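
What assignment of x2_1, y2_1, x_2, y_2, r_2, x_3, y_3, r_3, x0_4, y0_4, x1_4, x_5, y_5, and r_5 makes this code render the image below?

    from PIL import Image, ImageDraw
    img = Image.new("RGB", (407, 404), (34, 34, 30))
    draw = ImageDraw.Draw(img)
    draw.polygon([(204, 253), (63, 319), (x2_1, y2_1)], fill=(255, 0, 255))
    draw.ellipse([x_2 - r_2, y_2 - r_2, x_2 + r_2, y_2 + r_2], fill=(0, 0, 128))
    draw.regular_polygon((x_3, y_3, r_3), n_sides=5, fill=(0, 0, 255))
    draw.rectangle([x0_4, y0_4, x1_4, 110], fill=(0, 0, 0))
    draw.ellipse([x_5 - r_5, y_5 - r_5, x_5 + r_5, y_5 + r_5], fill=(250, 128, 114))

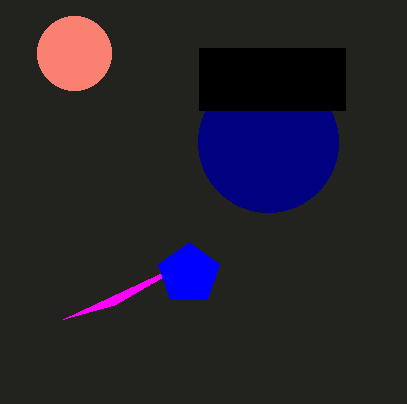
x2_1 = 114; y2_1 = 305; x_2 = 268; y_2 = 142; r_2 = 70; x_3 = 189; y_3 = 274; r_3 = 32; x0_4 = 199; y0_4 = 48; x1_4 = 345; x_5 = 74; y_5 = 53; r_5 = 37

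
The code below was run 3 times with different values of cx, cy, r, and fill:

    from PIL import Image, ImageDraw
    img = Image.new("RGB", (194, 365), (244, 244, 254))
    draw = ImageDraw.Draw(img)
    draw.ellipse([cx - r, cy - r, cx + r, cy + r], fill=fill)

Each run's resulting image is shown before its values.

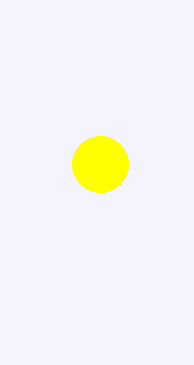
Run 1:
cx = 100, cy = 164, r = 28, fill = 'yellow'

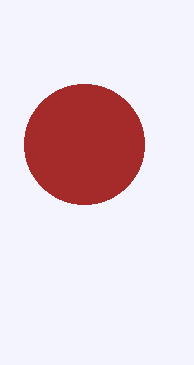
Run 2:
cx = 84; cy = 144; r = 60; fill = 'brown'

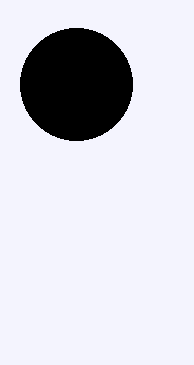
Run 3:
cx = 76, cy = 84, r = 56, fill = 'black'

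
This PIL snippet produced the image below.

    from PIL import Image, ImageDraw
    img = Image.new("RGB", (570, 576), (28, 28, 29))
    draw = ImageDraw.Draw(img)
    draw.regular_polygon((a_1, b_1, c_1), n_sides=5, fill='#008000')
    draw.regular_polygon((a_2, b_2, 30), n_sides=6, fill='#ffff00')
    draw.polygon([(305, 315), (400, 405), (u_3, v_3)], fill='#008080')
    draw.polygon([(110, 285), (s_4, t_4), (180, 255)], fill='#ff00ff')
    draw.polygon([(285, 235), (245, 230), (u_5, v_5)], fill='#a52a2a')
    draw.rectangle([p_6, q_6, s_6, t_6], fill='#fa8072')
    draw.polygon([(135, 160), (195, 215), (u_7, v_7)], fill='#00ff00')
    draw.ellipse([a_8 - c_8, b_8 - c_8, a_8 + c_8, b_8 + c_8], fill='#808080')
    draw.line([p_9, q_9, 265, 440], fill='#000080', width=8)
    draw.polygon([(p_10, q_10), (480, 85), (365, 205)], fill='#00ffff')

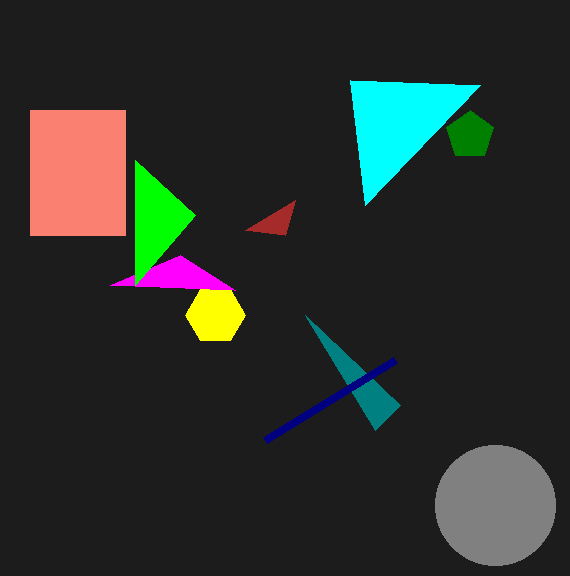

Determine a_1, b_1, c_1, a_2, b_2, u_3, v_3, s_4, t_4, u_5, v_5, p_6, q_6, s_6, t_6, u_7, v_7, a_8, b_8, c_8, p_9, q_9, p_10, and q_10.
a_1 = 470; b_1 = 135; c_1 = 25; a_2 = 215; b_2 = 315; u_3 = 375; v_3 = 430; s_4 = 235; t_4 = 290; u_5 = 295; v_5 = 200; p_6 = 30; q_6 = 110; s_6 = 125; t_6 = 235; u_7 = 135; v_7 = 285; a_8 = 495; b_8 = 505; c_8 = 60; p_9 = 395; q_9 = 360; p_10 = 350; q_10 = 80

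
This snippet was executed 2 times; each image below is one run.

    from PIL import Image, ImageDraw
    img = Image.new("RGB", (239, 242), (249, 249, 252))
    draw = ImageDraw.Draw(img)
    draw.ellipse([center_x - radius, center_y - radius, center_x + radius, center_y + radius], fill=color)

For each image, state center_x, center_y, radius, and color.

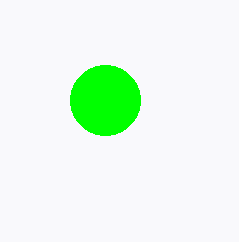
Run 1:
center_x = 105, center_y = 100, radius = 35, color = 'lime'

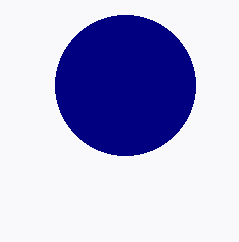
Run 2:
center_x = 125
center_y = 85
radius = 70
color = 'navy'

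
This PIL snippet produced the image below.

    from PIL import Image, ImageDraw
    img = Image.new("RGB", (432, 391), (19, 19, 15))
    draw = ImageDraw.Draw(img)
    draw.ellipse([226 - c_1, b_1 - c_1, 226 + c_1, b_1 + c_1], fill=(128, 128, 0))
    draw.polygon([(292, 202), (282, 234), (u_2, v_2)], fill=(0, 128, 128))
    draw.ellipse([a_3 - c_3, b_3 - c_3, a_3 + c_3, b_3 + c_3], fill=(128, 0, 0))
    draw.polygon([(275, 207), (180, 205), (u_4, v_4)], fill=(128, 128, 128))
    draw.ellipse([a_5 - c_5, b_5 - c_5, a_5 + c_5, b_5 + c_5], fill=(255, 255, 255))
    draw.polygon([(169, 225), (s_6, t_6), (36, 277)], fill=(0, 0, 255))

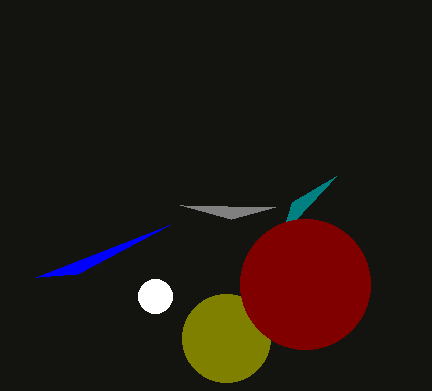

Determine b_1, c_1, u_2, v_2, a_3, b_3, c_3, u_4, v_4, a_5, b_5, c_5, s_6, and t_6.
b_1 = 338; c_1 = 44; u_2 = 336; v_2 = 176; a_3 = 305; b_3 = 284; c_3 = 65; u_4 = 231; v_4 = 219; a_5 = 155; b_5 = 296; c_5 = 17; s_6 = 77; t_6 = 274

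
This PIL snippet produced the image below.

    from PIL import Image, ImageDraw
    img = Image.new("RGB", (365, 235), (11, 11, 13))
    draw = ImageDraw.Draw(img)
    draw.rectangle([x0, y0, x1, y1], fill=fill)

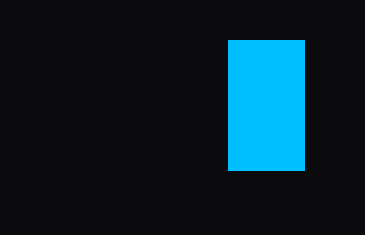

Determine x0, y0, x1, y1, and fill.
x0 = 228
y0 = 40
x1 = 304
y1 = 170
fill = 'deepskyblue'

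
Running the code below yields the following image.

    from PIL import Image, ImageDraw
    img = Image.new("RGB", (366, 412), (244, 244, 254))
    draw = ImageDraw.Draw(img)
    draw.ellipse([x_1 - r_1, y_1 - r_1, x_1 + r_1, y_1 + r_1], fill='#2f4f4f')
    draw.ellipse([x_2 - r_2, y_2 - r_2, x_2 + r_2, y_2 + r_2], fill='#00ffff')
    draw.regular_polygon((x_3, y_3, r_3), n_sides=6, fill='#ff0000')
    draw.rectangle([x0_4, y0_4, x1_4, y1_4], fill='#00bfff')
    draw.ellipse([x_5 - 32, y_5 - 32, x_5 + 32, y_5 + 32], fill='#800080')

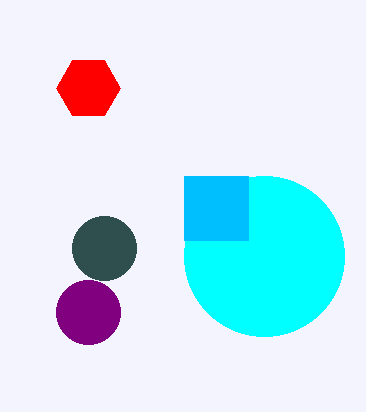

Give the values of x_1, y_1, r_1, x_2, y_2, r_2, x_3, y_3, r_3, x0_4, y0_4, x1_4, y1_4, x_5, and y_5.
x_1 = 104
y_1 = 248
r_1 = 32
x_2 = 264
y_2 = 256
r_2 = 80
x_3 = 88
y_3 = 88
r_3 = 32
x0_4 = 184
y0_4 = 176
x1_4 = 248
y1_4 = 240
x_5 = 88
y_5 = 312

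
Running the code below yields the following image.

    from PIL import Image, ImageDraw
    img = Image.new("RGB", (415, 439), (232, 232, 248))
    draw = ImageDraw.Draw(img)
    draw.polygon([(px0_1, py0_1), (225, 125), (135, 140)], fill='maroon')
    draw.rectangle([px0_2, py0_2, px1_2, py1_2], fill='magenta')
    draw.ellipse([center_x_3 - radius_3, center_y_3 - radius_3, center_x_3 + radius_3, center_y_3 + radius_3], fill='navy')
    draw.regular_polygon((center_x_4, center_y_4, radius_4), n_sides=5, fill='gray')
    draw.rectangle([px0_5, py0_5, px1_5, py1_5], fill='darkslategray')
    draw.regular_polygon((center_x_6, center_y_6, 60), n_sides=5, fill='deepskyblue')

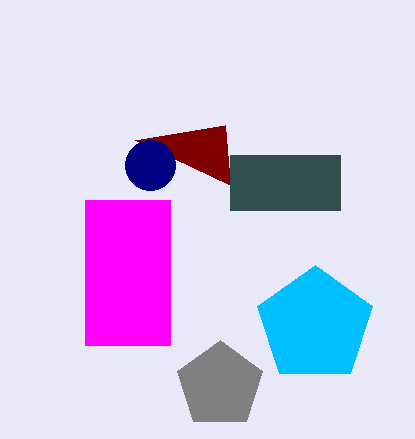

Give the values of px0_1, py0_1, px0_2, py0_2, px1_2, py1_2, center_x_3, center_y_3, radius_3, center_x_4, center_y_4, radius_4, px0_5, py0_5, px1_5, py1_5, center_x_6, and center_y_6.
px0_1 = 230, py0_1 = 185, px0_2 = 85, py0_2 = 200, px1_2 = 170, py1_2 = 345, center_x_3 = 150, center_y_3 = 165, radius_3 = 25, center_x_4 = 220, center_y_4 = 385, radius_4 = 45, px0_5 = 230, py0_5 = 155, px1_5 = 340, py1_5 = 210, center_x_6 = 315, center_y_6 = 325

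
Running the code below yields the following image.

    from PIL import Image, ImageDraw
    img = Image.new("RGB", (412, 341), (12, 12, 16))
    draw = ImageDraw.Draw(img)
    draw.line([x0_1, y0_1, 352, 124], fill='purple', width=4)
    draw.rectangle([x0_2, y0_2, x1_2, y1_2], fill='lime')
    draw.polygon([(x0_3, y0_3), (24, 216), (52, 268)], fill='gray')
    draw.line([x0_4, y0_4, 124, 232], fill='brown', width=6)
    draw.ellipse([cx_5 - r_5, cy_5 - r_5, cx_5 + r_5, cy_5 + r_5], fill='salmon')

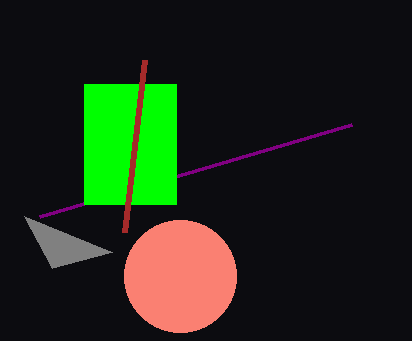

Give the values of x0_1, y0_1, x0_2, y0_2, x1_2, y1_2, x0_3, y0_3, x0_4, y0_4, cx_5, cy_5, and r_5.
x0_1 = 40; y0_1 = 216; x0_2 = 84; y0_2 = 84; x1_2 = 176; y1_2 = 204; x0_3 = 112; y0_3 = 252; x0_4 = 144; y0_4 = 60; cx_5 = 180; cy_5 = 276; r_5 = 56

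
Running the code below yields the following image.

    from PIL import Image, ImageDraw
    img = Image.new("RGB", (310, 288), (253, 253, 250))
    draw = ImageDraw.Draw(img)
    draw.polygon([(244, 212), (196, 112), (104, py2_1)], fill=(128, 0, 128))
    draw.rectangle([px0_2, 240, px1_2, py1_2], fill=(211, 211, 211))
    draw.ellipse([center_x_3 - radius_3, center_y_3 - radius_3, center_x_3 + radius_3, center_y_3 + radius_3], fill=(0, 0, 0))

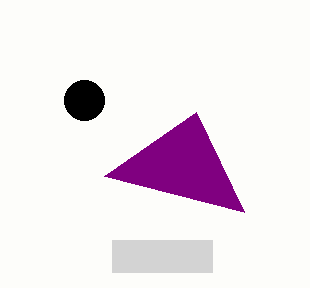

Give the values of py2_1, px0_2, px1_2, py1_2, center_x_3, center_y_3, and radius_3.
py2_1 = 176, px0_2 = 112, px1_2 = 212, py1_2 = 272, center_x_3 = 84, center_y_3 = 100, radius_3 = 20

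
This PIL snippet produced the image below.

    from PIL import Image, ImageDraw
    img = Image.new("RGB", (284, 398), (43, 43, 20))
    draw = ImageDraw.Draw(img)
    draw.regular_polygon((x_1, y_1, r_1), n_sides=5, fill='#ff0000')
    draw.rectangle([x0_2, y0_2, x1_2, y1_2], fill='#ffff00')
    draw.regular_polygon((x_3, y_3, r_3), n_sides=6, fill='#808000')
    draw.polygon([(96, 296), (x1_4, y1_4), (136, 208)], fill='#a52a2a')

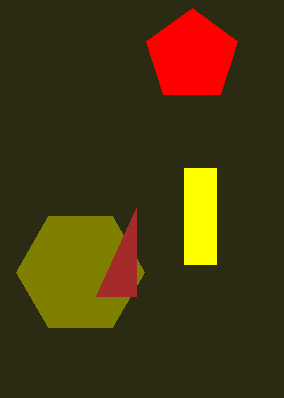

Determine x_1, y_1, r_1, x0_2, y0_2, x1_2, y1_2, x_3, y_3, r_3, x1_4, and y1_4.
x_1 = 192, y_1 = 56, r_1 = 48, x0_2 = 184, y0_2 = 168, x1_2 = 216, y1_2 = 264, x_3 = 80, y_3 = 272, r_3 = 64, x1_4 = 136, y1_4 = 296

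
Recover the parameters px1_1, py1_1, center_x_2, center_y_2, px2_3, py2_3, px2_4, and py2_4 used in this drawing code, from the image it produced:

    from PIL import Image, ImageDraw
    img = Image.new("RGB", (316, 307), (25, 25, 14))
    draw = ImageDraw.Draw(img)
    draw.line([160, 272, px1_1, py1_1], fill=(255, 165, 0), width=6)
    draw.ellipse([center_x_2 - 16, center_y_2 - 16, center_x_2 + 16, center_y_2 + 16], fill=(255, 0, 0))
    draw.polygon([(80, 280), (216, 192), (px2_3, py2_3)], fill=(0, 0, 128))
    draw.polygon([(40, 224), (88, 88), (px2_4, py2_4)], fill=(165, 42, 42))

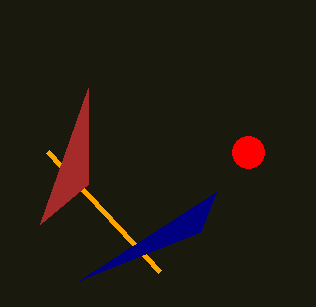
px1_1 = 48; py1_1 = 152; center_x_2 = 248; center_y_2 = 152; px2_3 = 200; py2_3 = 232; px2_4 = 88; py2_4 = 184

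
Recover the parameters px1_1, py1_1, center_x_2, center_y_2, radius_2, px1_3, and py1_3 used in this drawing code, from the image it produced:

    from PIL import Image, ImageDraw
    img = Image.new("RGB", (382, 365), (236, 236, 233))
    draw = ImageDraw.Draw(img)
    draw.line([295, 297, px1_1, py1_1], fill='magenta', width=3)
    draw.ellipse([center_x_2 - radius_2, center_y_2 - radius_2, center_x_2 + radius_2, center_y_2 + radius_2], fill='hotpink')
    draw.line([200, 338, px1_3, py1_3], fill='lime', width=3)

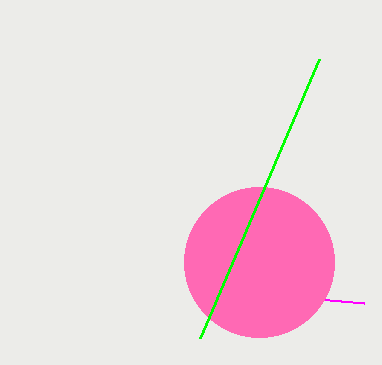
px1_1 = 364
py1_1 = 303
center_x_2 = 259
center_y_2 = 262
radius_2 = 75
px1_3 = 319
py1_3 = 59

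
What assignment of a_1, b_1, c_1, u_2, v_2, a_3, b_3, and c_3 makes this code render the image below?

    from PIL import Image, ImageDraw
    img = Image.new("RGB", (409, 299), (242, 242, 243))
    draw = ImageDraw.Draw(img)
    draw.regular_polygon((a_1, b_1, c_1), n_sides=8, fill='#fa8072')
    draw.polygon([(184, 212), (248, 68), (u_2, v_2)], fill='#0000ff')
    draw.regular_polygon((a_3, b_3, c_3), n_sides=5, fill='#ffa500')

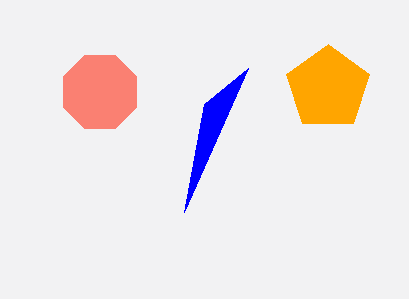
a_1 = 100, b_1 = 92, c_1 = 40, u_2 = 204, v_2 = 104, a_3 = 328, b_3 = 88, c_3 = 44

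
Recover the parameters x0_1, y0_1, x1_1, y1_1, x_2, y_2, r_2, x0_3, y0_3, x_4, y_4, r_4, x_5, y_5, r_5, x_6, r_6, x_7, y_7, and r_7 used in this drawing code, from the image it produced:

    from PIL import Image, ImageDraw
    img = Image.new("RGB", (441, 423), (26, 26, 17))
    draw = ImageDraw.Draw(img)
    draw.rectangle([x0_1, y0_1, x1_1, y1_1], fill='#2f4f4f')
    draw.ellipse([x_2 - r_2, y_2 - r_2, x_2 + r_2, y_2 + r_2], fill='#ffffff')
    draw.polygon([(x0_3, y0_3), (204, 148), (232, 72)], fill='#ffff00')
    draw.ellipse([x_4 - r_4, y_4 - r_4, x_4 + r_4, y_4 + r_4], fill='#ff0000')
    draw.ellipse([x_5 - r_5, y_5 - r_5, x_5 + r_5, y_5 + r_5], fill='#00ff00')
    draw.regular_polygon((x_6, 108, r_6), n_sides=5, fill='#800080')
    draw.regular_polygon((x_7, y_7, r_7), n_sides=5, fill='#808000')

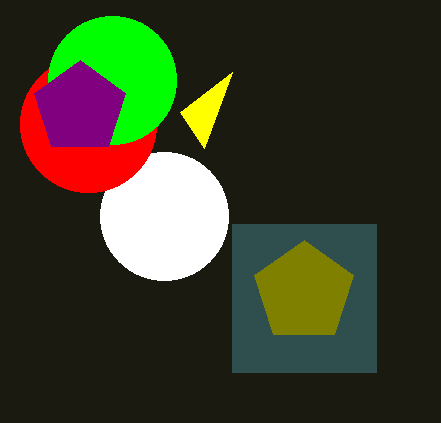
x0_1 = 232
y0_1 = 224
x1_1 = 376
y1_1 = 372
x_2 = 164
y_2 = 216
r_2 = 64
x0_3 = 180
y0_3 = 112
x_4 = 88
y_4 = 124
r_4 = 68
x_5 = 112
y_5 = 80
r_5 = 64
x_6 = 80
r_6 = 48
x_7 = 304
y_7 = 292
r_7 = 52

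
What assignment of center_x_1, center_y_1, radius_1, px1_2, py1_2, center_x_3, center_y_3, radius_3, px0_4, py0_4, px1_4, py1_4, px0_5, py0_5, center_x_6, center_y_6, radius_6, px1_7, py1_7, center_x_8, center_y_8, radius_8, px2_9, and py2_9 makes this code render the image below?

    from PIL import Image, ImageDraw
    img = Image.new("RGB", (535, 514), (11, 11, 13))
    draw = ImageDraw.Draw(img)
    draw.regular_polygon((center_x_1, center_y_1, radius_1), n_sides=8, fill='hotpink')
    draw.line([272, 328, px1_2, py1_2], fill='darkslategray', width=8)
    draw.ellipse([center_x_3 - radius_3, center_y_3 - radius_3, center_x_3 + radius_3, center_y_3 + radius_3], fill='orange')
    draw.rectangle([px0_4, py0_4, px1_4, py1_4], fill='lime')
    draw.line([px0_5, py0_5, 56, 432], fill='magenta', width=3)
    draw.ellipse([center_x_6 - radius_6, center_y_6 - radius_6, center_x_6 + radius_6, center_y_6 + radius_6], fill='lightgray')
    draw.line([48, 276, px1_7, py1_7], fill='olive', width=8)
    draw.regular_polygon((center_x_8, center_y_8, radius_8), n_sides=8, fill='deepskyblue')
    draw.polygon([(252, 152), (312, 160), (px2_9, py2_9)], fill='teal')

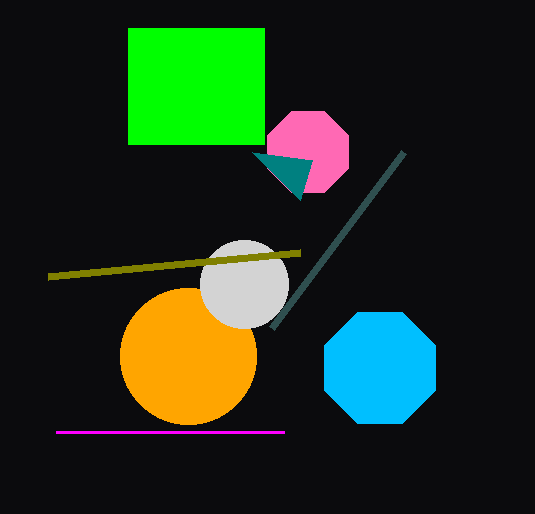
center_x_1 = 308; center_y_1 = 152; radius_1 = 44; px1_2 = 404; py1_2 = 152; center_x_3 = 188; center_y_3 = 356; radius_3 = 68; px0_4 = 128; py0_4 = 28; px1_4 = 264; py1_4 = 144; px0_5 = 284; py0_5 = 432; center_x_6 = 244; center_y_6 = 284; radius_6 = 44; px1_7 = 300; py1_7 = 252; center_x_8 = 380; center_y_8 = 368; radius_8 = 60; px2_9 = 300; py2_9 = 200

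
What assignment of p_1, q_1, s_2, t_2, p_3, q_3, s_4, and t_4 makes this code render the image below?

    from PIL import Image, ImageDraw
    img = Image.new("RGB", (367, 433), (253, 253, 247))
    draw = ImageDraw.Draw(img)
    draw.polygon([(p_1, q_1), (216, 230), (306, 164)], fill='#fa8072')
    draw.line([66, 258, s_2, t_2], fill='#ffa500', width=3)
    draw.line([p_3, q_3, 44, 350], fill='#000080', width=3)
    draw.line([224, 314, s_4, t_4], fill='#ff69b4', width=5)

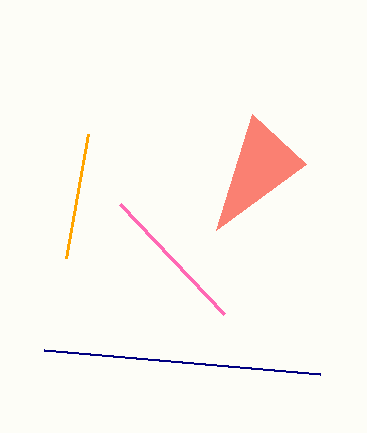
p_1 = 252; q_1 = 114; s_2 = 88; t_2 = 134; p_3 = 320; q_3 = 374; s_4 = 120; t_4 = 204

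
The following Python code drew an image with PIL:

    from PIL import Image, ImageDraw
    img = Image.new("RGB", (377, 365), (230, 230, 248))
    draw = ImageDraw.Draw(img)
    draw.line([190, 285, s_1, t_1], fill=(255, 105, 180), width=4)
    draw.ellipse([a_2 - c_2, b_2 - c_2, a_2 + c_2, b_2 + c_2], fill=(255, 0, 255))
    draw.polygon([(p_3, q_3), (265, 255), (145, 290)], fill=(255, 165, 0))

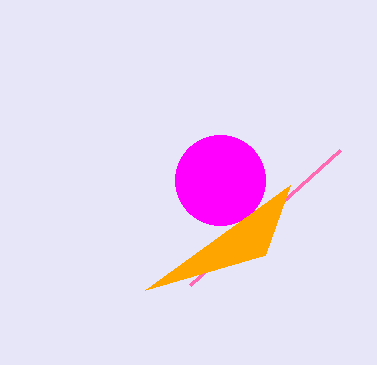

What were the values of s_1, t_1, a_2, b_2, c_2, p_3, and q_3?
s_1 = 340, t_1 = 150, a_2 = 220, b_2 = 180, c_2 = 45, p_3 = 290, q_3 = 185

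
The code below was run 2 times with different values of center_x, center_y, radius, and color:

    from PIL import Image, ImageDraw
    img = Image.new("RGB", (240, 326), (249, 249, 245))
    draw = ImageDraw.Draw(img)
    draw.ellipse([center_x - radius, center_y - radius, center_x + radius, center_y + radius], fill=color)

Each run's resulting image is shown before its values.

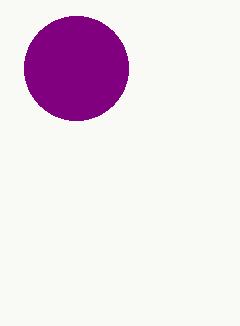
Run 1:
center_x = 76, center_y = 68, radius = 52, color = 'purple'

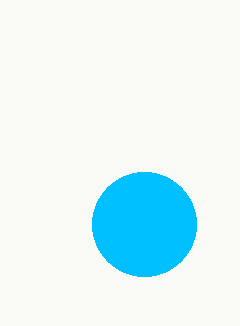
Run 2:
center_x = 144; center_y = 224; radius = 52; color = 'deepskyblue'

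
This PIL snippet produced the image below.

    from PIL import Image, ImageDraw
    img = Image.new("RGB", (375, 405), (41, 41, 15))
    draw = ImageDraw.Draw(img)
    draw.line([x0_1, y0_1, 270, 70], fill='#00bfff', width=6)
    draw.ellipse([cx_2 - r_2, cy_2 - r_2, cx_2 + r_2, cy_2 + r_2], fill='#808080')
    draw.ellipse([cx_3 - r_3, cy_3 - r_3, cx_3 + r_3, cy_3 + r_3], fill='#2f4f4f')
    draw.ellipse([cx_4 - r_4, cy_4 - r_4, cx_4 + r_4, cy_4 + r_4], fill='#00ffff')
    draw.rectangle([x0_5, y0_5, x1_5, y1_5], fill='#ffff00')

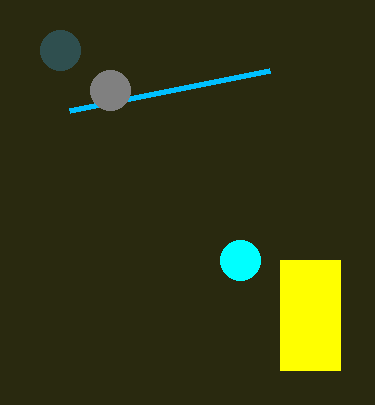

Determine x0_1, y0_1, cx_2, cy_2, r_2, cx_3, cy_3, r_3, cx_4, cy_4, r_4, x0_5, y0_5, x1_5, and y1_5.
x0_1 = 70; y0_1 = 110; cx_2 = 110; cy_2 = 90; r_2 = 20; cx_3 = 60; cy_3 = 50; r_3 = 20; cx_4 = 240; cy_4 = 260; r_4 = 20; x0_5 = 280; y0_5 = 260; x1_5 = 340; y1_5 = 370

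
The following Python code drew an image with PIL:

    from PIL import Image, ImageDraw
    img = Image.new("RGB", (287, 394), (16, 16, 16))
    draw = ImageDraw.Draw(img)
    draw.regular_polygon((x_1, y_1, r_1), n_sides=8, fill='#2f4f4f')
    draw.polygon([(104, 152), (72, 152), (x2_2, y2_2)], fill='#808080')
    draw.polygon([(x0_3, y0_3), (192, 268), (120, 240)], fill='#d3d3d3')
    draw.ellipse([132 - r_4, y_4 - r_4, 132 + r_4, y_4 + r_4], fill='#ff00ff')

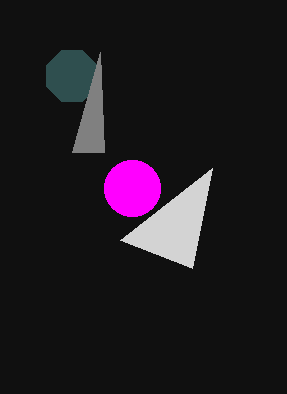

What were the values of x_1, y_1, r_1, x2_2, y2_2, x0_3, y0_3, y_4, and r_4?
x_1 = 72
y_1 = 76
r_1 = 28
x2_2 = 100
y2_2 = 52
x0_3 = 212
y0_3 = 168
y_4 = 188
r_4 = 28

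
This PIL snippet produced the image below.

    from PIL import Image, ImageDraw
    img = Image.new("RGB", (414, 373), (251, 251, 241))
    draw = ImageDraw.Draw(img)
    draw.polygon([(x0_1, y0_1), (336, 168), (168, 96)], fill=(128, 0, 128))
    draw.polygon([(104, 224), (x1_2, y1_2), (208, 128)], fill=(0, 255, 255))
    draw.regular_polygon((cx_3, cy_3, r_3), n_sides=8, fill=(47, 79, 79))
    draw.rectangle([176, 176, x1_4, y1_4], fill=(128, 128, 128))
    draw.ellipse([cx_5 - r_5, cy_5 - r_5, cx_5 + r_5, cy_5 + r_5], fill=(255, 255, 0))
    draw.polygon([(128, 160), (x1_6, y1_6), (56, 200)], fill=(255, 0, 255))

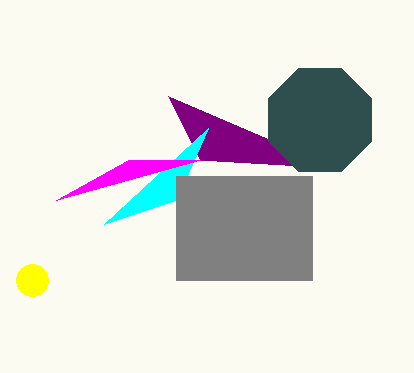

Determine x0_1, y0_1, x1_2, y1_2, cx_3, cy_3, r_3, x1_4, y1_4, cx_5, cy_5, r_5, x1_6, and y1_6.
x0_1 = 200, y0_1 = 160, x1_2 = 176, y1_2 = 200, cx_3 = 320, cy_3 = 120, r_3 = 56, x1_4 = 312, y1_4 = 280, cx_5 = 32, cy_5 = 280, r_5 = 16, x1_6 = 200, y1_6 = 160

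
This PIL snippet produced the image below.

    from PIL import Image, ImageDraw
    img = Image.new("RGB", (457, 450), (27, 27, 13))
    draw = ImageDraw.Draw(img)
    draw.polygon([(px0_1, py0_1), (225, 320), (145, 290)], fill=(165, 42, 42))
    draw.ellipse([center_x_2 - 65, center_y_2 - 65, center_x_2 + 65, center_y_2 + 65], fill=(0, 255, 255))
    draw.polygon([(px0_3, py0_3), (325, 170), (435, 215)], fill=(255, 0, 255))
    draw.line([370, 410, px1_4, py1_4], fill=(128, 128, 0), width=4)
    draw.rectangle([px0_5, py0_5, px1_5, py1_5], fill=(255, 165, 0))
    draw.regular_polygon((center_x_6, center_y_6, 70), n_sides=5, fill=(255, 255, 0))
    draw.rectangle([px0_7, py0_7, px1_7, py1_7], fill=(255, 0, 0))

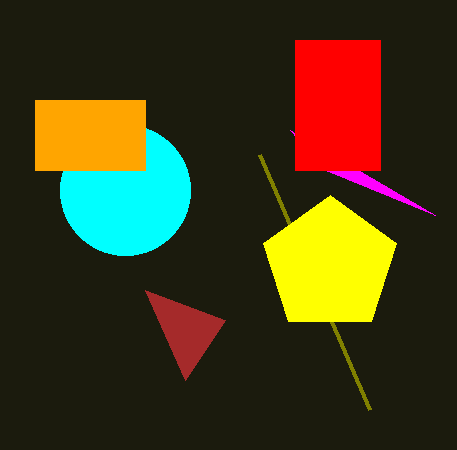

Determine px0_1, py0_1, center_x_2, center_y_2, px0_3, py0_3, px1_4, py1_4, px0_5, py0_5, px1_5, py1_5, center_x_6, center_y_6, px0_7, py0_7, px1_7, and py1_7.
px0_1 = 185; py0_1 = 380; center_x_2 = 125; center_y_2 = 190; px0_3 = 290; py0_3 = 130; px1_4 = 260; py1_4 = 155; px0_5 = 35; py0_5 = 100; px1_5 = 145; py1_5 = 170; center_x_6 = 330; center_y_6 = 265; px0_7 = 295; py0_7 = 40; px1_7 = 380; py1_7 = 170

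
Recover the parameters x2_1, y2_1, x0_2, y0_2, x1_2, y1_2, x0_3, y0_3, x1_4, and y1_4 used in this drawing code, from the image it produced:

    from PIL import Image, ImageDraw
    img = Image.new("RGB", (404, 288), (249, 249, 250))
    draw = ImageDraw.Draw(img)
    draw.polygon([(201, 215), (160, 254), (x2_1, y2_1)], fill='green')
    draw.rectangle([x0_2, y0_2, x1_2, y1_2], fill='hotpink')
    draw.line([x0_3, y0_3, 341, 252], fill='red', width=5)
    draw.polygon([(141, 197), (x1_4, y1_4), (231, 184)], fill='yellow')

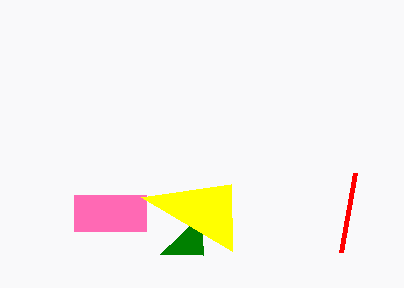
x2_1 = 203, y2_1 = 255, x0_2 = 74, y0_2 = 195, x1_2 = 146, y1_2 = 231, x0_3 = 355, y0_3 = 173, x1_4 = 232, y1_4 = 251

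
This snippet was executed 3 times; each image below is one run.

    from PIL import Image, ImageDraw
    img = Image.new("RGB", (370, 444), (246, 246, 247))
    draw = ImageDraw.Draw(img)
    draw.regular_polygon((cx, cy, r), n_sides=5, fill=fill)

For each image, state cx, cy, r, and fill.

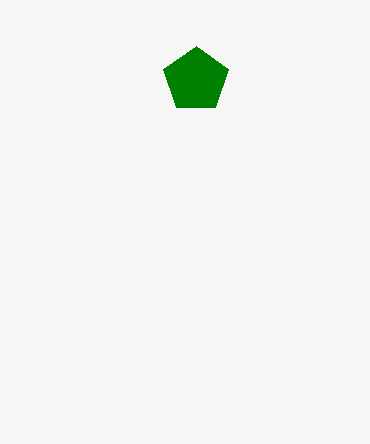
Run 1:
cx = 196, cy = 80, r = 34, fill = 'green'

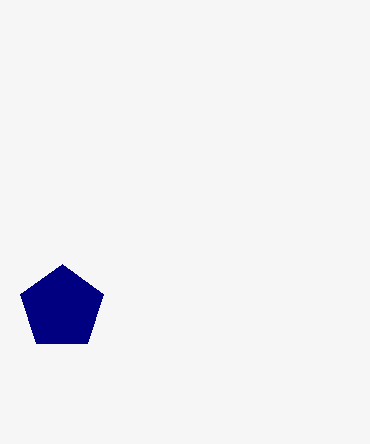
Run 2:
cx = 62; cy = 308; r = 44; fill = 'navy'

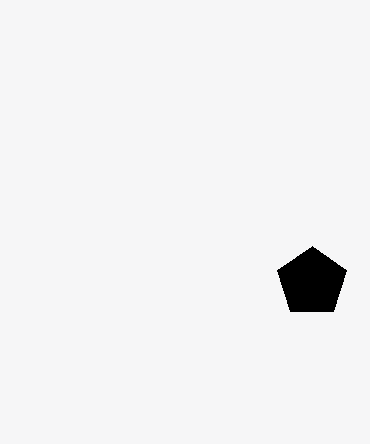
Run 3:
cx = 312
cy = 282
r = 36
fill = 'black'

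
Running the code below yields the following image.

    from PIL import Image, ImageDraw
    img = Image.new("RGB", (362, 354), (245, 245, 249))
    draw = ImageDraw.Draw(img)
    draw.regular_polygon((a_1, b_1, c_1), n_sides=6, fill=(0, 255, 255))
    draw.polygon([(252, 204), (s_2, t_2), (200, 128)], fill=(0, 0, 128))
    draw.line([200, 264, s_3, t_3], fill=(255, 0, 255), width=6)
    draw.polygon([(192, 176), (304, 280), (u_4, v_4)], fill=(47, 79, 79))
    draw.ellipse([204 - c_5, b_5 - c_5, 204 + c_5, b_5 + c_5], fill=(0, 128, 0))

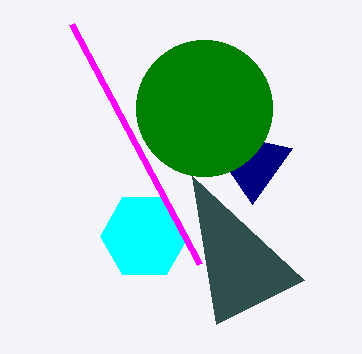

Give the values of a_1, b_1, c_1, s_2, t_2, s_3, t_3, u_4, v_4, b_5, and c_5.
a_1 = 144, b_1 = 236, c_1 = 44, s_2 = 292, t_2 = 148, s_3 = 72, t_3 = 24, u_4 = 216, v_4 = 324, b_5 = 108, c_5 = 68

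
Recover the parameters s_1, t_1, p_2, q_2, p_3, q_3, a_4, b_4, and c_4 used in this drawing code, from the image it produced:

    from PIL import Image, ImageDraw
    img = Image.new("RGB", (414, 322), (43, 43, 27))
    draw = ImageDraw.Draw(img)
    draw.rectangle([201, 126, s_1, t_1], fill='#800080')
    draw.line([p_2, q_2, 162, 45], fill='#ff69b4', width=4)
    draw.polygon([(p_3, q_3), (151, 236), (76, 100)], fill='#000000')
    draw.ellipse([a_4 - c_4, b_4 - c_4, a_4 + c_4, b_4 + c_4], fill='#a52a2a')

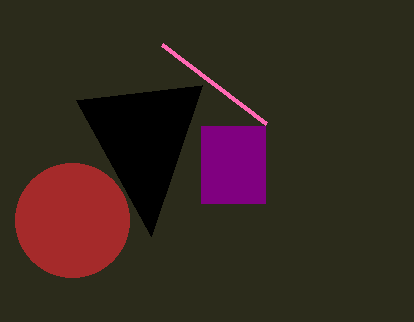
s_1 = 265, t_1 = 203, p_2 = 266, q_2 = 124, p_3 = 202, q_3 = 85, a_4 = 72, b_4 = 220, c_4 = 57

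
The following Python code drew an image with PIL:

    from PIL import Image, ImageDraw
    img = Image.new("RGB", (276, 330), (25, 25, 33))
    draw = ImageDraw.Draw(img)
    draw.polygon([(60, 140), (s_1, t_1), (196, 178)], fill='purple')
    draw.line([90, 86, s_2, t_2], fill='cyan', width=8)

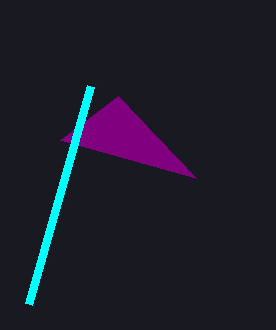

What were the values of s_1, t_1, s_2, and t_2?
s_1 = 118; t_1 = 96; s_2 = 28; t_2 = 304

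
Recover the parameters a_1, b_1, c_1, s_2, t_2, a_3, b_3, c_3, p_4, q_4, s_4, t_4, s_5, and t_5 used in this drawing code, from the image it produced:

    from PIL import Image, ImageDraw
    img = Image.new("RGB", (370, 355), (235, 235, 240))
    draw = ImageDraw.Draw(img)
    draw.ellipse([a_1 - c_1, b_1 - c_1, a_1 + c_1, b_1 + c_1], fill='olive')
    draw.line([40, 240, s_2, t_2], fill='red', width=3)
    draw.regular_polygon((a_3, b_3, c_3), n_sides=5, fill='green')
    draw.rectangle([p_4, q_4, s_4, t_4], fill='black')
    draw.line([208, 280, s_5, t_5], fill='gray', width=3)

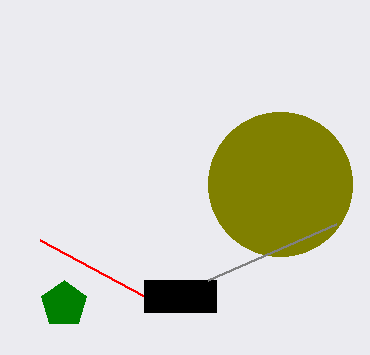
a_1 = 280; b_1 = 184; c_1 = 72; s_2 = 144; t_2 = 296; a_3 = 64; b_3 = 304; c_3 = 24; p_4 = 144; q_4 = 280; s_4 = 216; t_4 = 312; s_5 = 336; t_5 = 224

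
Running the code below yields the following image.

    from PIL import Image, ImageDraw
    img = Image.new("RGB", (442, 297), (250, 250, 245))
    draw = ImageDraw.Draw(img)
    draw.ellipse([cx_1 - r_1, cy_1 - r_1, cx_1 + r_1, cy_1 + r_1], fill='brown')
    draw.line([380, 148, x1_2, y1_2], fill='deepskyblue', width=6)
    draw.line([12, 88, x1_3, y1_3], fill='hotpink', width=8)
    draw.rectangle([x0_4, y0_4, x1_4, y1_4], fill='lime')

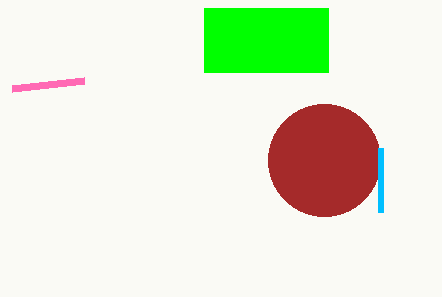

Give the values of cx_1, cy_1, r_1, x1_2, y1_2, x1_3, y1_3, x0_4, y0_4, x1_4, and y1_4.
cx_1 = 324, cy_1 = 160, r_1 = 56, x1_2 = 380, y1_2 = 212, x1_3 = 84, y1_3 = 80, x0_4 = 204, y0_4 = 8, x1_4 = 328, y1_4 = 72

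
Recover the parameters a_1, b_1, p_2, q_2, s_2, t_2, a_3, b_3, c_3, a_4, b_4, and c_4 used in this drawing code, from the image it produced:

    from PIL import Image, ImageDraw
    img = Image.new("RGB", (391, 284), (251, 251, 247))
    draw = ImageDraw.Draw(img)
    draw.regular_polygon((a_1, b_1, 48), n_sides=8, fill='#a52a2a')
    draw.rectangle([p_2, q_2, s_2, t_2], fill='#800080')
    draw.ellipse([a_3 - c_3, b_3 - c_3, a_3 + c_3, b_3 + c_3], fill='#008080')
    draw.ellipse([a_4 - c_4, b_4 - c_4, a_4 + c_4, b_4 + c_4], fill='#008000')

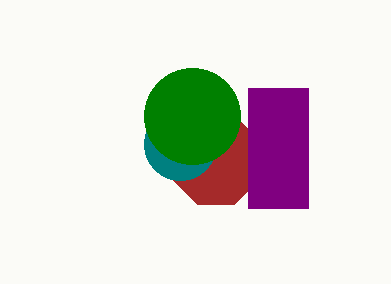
a_1 = 216
b_1 = 160
p_2 = 248
q_2 = 88
s_2 = 308
t_2 = 208
a_3 = 180
b_3 = 144
c_3 = 36
a_4 = 192
b_4 = 116
c_4 = 48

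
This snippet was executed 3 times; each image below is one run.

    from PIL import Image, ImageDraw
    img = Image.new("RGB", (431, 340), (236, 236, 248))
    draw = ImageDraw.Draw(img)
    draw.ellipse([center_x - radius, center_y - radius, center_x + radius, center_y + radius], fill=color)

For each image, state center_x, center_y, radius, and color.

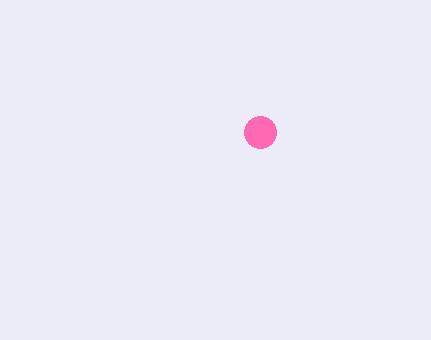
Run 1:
center_x = 260; center_y = 132; radius = 16; color = 'hotpink'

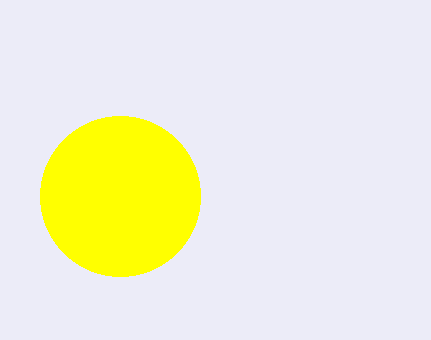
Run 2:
center_x = 120, center_y = 196, radius = 80, color = 'yellow'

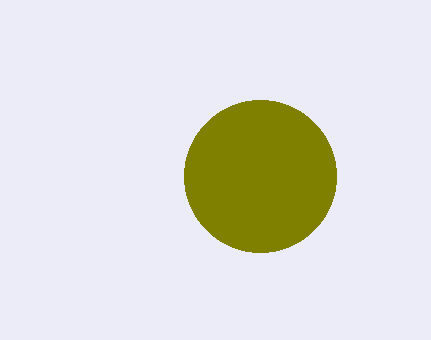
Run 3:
center_x = 260; center_y = 176; radius = 76; color = 'olive'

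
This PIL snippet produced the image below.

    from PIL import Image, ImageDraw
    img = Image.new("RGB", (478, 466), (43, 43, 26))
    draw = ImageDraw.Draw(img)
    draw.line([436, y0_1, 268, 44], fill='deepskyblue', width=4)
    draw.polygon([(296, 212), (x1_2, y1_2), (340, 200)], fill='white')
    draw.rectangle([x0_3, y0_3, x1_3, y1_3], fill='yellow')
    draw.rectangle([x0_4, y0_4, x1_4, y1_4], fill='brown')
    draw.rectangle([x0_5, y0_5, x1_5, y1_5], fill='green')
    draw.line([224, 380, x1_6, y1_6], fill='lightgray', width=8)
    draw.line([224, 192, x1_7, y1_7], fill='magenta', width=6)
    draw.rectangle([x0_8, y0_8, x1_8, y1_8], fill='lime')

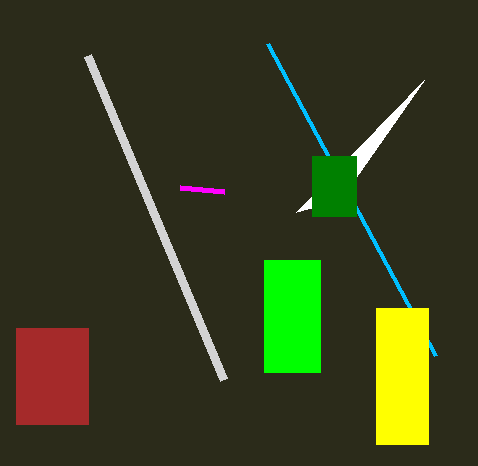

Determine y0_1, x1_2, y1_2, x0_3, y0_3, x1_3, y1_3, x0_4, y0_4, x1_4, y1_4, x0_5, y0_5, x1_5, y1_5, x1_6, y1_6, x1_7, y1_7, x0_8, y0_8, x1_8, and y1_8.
y0_1 = 356, x1_2 = 424, y1_2 = 80, x0_3 = 376, y0_3 = 308, x1_3 = 428, y1_3 = 444, x0_4 = 16, y0_4 = 328, x1_4 = 88, y1_4 = 424, x0_5 = 312, y0_5 = 156, x1_5 = 356, y1_5 = 216, x1_6 = 88, y1_6 = 56, x1_7 = 180, y1_7 = 188, x0_8 = 264, y0_8 = 260, x1_8 = 320, y1_8 = 372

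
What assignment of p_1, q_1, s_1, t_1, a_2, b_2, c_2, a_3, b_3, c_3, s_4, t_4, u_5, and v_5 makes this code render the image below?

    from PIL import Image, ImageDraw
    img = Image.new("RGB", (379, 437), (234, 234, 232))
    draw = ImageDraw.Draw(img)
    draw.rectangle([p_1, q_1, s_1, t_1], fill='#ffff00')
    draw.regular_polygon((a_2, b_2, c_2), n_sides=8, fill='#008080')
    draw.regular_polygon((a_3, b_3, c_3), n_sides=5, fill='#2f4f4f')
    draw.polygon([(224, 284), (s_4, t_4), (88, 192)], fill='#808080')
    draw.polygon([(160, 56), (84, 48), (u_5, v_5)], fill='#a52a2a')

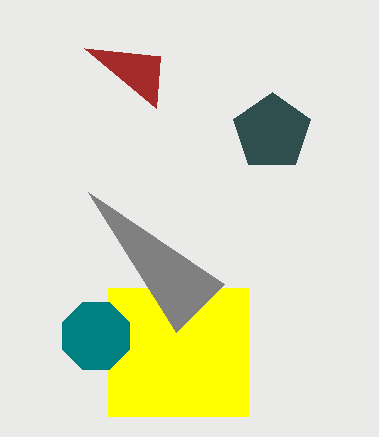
p_1 = 108, q_1 = 288, s_1 = 248, t_1 = 416, a_2 = 96, b_2 = 336, c_2 = 36, a_3 = 272, b_3 = 132, c_3 = 40, s_4 = 176, t_4 = 332, u_5 = 156, v_5 = 108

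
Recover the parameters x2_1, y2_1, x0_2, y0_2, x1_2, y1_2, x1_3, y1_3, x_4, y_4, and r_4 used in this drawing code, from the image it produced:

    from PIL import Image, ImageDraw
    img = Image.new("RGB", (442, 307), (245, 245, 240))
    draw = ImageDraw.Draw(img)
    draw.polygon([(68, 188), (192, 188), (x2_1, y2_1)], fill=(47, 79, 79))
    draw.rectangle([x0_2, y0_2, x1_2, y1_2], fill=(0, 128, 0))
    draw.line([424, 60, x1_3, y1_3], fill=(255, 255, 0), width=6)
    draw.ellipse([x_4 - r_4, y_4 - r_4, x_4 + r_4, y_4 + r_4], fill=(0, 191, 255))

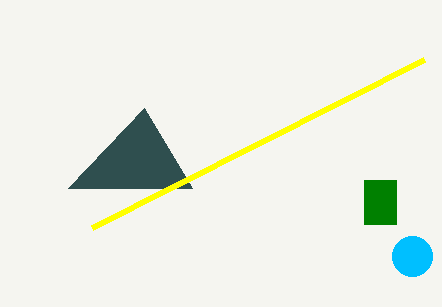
x2_1 = 144
y2_1 = 108
x0_2 = 364
y0_2 = 180
x1_2 = 396
y1_2 = 224
x1_3 = 92
y1_3 = 228
x_4 = 412
y_4 = 256
r_4 = 20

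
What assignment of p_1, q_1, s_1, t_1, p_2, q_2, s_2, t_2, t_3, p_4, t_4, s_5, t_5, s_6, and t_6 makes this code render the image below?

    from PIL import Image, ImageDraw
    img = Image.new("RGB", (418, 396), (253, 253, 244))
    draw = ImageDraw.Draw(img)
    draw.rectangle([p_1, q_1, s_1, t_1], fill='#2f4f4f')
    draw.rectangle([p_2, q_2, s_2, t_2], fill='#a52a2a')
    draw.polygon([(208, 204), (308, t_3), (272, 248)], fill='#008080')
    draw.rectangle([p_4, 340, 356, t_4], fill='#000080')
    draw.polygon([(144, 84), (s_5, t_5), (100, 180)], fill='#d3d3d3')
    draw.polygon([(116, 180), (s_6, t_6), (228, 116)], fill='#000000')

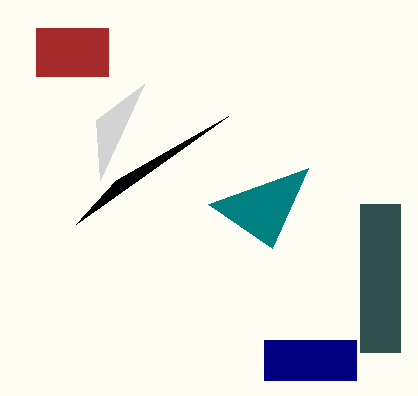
p_1 = 360, q_1 = 204, s_1 = 400, t_1 = 352, p_2 = 36, q_2 = 28, s_2 = 108, t_2 = 76, t_3 = 168, p_4 = 264, t_4 = 380, s_5 = 96, t_5 = 120, s_6 = 76, t_6 = 224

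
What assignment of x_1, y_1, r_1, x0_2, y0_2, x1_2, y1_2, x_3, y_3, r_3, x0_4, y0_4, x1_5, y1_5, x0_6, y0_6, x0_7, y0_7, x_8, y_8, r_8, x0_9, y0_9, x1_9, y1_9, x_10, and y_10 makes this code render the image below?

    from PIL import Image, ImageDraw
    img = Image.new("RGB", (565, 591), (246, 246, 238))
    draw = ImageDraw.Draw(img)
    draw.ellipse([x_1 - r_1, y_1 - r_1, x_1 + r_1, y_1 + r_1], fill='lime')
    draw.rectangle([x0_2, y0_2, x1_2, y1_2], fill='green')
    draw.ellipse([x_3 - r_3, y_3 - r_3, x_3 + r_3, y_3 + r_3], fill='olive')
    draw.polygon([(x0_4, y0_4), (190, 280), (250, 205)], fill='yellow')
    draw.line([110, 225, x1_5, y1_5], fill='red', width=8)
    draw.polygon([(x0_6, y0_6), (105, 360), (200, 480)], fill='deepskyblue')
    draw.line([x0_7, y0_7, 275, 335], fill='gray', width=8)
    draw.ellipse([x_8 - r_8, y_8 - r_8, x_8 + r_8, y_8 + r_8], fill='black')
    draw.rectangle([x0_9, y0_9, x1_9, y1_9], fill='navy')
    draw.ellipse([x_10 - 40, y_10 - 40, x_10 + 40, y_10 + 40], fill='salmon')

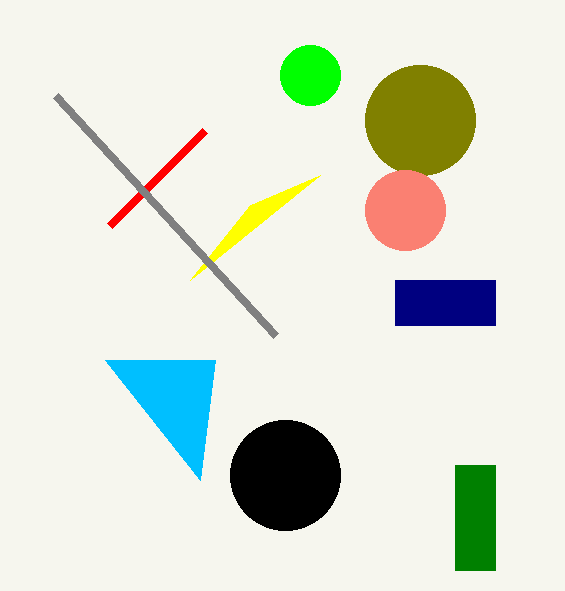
x_1 = 310; y_1 = 75; r_1 = 30; x0_2 = 455; y0_2 = 465; x1_2 = 495; y1_2 = 570; x_3 = 420; y_3 = 120; r_3 = 55; x0_4 = 320; y0_4 = 175; x1_5 = 205; y1_5 = 130; x0_6 = 215; y0_6 = 360; x0_7 = 55; y0_7 = 95; x_8 = 285; y_8 = 475; r_8 = 55; x0_9 = 395; y0_9 = 280; x1_9 = 495; y1_9 = 325; x_10 = 405; y_10 = 210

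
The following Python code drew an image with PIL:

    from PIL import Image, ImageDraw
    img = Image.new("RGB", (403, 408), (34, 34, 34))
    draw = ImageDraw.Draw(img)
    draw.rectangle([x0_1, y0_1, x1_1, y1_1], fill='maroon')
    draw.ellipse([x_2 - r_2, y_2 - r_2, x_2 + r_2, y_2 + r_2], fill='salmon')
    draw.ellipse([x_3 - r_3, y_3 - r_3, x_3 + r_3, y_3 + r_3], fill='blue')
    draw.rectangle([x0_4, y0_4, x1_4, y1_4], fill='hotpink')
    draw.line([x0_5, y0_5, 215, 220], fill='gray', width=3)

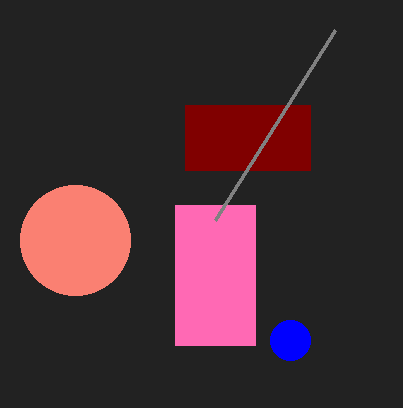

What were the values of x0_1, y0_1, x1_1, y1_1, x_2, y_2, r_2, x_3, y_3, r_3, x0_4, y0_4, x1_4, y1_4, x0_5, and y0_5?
x0_1 = 185, y0_1 = 105, x1_1 = 310, y1_1 = 170, x_2 = 75, y_2 = 240, r_2 = 55, x_3 = 290, y_3 = 340, r_3 = 20, x0_4 = 175, y0_4 = 205, x1_4 = 255, y1_4 = 345, x0_5 = 335, y0_5 = 30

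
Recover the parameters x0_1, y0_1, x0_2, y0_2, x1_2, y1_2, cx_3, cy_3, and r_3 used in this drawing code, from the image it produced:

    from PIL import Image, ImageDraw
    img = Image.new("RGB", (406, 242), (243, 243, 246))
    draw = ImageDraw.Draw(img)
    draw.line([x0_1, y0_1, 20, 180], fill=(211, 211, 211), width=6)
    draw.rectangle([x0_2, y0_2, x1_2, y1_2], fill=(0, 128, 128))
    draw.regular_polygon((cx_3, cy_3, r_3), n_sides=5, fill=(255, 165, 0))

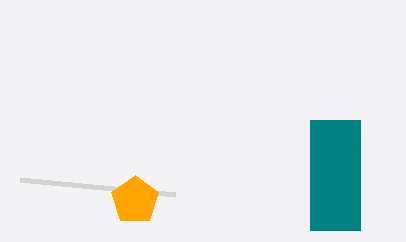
x0_1 = 175
y0_1 = 195
x0_2 = 310
y0_2 = 120
x1_2 = 360
y1_2 = 230
cx_3 = 135
cy_3 = 200
r_3 = 25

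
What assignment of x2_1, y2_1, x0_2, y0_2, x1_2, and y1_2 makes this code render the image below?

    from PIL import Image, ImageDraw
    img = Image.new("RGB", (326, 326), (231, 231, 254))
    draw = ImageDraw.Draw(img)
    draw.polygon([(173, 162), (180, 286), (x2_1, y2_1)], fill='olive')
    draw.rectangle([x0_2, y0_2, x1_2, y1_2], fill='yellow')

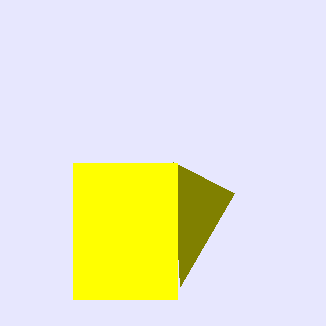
x2_1 = 234, y2_1 = 193, x0_2 = 73, y0_2 = 163, x1_2 = 177, y1_2 = 299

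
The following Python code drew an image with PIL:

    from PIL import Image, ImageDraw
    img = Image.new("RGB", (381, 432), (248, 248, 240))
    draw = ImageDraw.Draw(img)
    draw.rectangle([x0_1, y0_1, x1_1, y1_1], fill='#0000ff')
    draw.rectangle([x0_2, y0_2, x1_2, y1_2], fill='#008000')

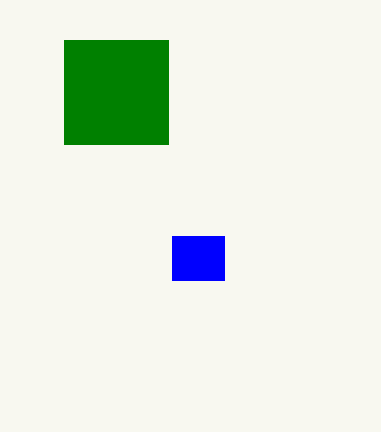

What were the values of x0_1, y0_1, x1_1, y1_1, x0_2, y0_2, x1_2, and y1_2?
x0_1 = 172; y0_1 = 236; x1_1 = 224; y1_1 = 280; x0_2 = 64; y0_2 = 40; x1_2 = 168; y1_2 = 144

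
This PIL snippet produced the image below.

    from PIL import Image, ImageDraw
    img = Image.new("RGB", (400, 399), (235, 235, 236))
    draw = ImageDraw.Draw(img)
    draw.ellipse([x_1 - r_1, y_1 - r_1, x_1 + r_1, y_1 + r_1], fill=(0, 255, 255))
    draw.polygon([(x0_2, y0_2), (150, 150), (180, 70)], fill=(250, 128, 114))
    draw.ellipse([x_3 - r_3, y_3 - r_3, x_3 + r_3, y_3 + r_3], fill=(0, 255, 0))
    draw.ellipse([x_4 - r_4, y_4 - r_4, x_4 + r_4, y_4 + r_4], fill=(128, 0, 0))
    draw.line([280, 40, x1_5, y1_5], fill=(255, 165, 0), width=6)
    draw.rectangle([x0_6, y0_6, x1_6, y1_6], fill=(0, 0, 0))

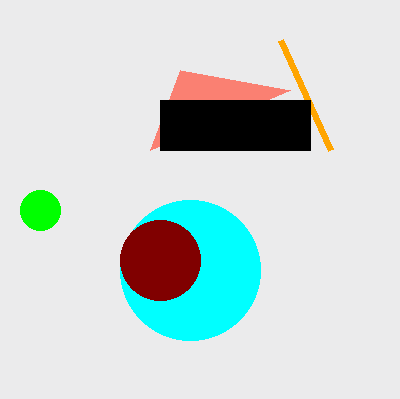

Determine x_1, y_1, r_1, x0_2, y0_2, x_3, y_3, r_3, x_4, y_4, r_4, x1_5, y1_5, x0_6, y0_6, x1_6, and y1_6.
x_1 = 190; y_1 = 270; r_1 = 70; x0_2 = 290; y0_2 = 90; x_3 = 40; y_3 = 210; r_3 = 20; x_4 = 160; y_4 = 260; r_4 = 40; x1_5 = 330; y1_5 = 150; x0_6 = 160; y0_6 = 100; x1_6 = 310; y1_6 = 150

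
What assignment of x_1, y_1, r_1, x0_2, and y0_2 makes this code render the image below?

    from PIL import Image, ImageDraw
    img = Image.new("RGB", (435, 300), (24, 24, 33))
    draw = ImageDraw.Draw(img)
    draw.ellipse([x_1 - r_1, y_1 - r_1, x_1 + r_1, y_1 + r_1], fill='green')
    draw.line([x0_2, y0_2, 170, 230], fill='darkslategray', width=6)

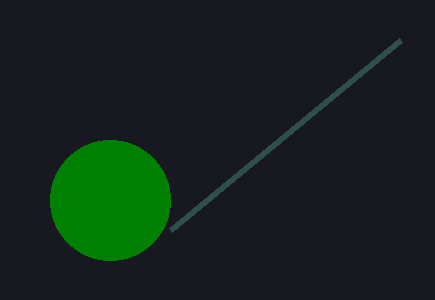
x_1 = 110
y_1 = 200
r_1 = 60
x0_2 = 400
y0_2 = 40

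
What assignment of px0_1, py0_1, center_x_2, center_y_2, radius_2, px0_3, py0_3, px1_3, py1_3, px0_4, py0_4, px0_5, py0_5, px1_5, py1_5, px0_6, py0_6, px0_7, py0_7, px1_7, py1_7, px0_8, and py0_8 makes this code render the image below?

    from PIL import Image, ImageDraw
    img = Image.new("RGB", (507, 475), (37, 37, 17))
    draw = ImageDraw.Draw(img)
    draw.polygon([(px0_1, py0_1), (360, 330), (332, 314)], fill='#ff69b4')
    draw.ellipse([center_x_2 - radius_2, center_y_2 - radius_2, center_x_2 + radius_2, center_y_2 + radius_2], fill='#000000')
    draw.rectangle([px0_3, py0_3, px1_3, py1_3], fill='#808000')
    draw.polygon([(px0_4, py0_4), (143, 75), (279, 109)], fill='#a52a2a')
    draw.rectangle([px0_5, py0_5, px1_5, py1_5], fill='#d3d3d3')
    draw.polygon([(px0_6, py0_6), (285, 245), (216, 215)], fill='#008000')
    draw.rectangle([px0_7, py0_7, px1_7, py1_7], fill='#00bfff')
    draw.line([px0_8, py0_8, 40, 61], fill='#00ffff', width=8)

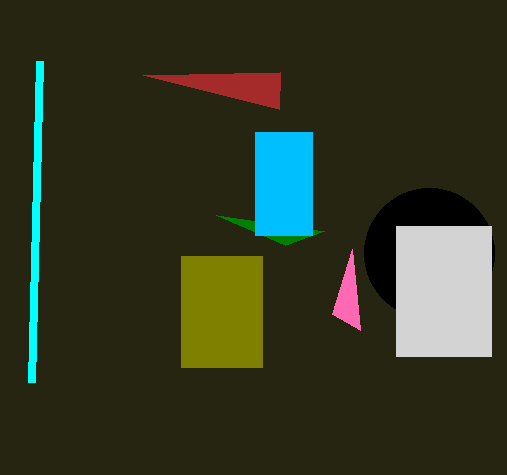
px0_1 = 352; py0_1 = 249; center_x_2 = 429; center_y_2 = 253; radius_2 = 65; px0_3 = 181; py0_3 = 256; px1_3 = 262; py1_3 = 367; px0_4 = 280; py0_4 = 72; px0_5 = 396; py0_5 = 226; px1_5 = 491; py1_5 = 356; px0_6 = 324; py0_6 = 231; px0_7 = 255; py0_7 = 132; px1_7 = 312; py1_7 = 235; px0_8 = 32; py0_8 = 382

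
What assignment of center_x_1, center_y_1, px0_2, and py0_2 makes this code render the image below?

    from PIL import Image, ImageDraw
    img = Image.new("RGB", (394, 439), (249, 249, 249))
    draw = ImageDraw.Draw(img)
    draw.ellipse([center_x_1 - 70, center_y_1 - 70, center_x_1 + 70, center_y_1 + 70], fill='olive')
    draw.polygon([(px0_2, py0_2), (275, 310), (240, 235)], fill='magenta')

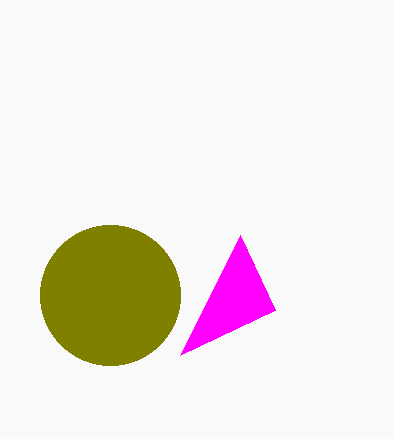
center_x_1 = 110, center_y_1 = 295, px0_2 = 180, py0_2 = 355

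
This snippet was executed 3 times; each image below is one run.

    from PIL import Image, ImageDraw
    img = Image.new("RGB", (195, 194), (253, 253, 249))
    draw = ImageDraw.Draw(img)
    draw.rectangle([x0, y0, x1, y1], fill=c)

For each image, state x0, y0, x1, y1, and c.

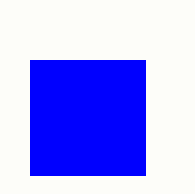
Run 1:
x0 = 30
y0 = 60
x1 = 145
y1 = 175
c = 'blue'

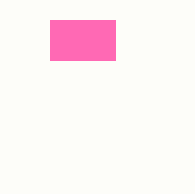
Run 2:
x0 = 50, y0 = 20, x1 = 115, y1 = 60, c = 'hotpink'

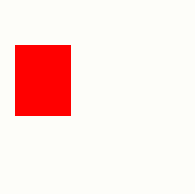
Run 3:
x0 = 15
y0 = 45
x1 = 70
y1 = 115
c = 'red'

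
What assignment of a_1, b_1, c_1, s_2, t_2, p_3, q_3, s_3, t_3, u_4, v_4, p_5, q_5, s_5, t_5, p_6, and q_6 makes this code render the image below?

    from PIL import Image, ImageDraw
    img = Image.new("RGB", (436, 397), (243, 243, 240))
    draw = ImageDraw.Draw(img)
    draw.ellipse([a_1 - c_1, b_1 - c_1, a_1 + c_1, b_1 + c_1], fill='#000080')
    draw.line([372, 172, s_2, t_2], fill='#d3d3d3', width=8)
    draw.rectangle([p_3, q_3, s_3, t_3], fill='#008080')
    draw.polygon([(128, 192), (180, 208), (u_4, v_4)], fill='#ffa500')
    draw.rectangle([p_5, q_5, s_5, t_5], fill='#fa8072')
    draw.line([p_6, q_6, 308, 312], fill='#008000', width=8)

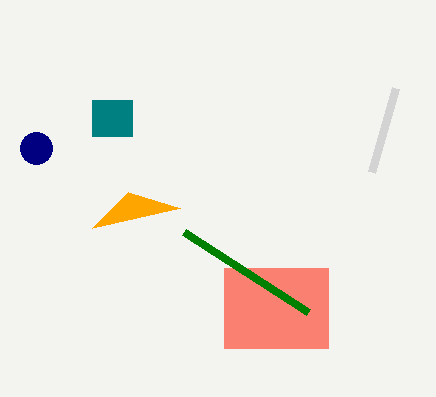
a_1 = 36, b_1 = 148, c_1 = 16, s_2 = 396, t_2 = 88, p_3 = 92, q_3 = 100, s_3 = 132, t_3 = 136, u_4 = 92, v_4 = 228, p_5 = 224, q_5 = 268, s_5 = 328, t_5 = 348, p_6 = 184, q_6 = 232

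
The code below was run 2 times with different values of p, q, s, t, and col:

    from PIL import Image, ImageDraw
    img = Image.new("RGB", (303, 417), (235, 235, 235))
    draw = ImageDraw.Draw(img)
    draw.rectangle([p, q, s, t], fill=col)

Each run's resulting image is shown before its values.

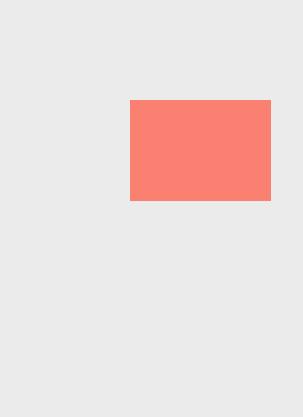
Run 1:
p = 130, q = 100, s = 270, t = 200, col = 'salmon'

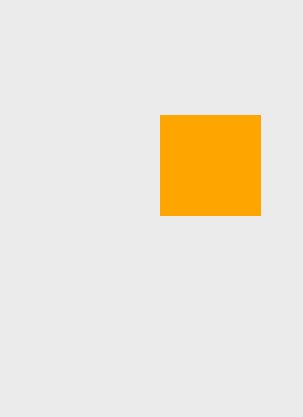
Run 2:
p = 160
q = 115
s = 260
t = 215
col = 'orange'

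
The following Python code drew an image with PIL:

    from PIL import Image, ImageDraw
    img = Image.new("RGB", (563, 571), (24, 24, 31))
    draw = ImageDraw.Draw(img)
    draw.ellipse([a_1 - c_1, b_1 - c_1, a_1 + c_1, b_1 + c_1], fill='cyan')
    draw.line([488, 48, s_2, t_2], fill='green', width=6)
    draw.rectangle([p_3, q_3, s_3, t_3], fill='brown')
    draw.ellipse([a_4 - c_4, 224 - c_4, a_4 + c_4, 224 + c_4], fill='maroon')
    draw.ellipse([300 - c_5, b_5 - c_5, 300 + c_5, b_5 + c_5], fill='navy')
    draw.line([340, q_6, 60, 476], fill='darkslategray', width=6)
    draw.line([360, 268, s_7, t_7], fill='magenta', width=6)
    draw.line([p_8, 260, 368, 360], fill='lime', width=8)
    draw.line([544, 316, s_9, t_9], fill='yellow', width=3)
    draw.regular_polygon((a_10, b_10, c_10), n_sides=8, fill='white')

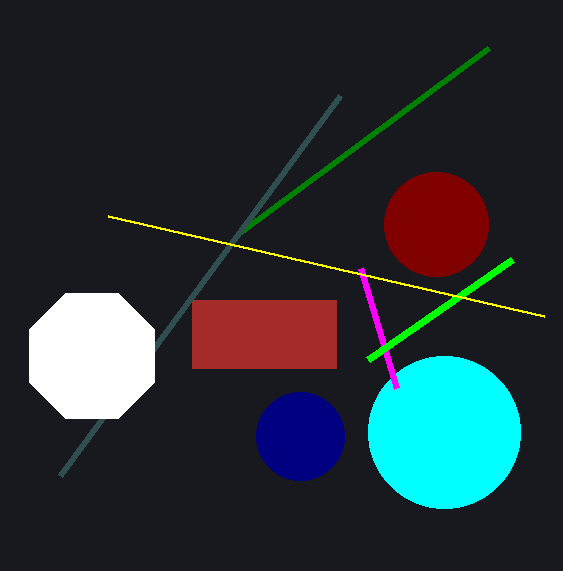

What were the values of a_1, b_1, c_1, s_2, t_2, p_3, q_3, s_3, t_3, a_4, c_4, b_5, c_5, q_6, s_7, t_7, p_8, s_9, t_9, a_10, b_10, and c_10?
a_1 = 444
b_1 = 432
c_1 = 76
s_2 = 240
t_2 = 232
p_3 = 192
q_3 = 300
s_3 = 336
t_3 = 368
a_4 = 436
c_4 = 52
b_5 = 436
c_5 = 44
q_6 = 96
s_7 = 396
t_7 = 388
p_8 = 512
s_9 = 108
t_9 = 216
a_10 = 92
b_10 = 356
c_10 = 68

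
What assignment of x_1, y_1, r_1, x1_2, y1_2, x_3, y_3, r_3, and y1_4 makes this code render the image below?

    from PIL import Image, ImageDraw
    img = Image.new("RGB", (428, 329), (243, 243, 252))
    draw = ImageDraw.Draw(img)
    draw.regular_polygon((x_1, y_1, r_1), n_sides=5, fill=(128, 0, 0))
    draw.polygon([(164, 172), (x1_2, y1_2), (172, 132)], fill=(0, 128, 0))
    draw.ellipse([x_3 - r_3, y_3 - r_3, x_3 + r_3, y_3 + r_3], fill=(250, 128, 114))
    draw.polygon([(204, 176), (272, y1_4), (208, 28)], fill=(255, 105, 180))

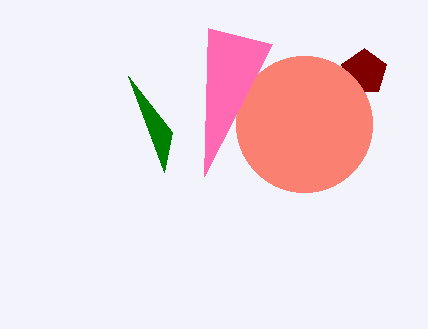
x_1 = 364; y_1 = 72; r_1 = 24; x1_2 = 128; y1_2 = 76; x_3 = 304; y_3 = 124; r_3 = 68; y1_4 = 44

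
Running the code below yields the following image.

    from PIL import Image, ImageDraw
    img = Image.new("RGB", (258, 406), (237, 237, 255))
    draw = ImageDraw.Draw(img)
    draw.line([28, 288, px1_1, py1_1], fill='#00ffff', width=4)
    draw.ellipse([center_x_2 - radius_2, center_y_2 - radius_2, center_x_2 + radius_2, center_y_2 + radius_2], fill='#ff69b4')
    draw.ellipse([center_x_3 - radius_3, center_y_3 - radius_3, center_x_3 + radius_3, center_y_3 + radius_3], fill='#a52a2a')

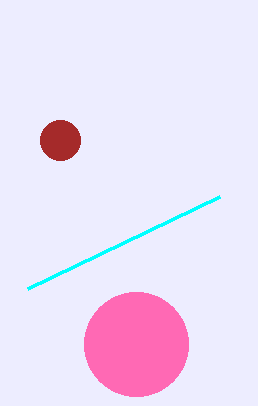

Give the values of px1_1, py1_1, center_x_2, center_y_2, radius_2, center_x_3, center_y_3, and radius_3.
px1_1 = 220
py1_1 = 196
center_x_2 = 136
center_y_2 = 344
radius_2 = 52
center_x_3 = 60
center_y_3 = 140
radius_3 = 20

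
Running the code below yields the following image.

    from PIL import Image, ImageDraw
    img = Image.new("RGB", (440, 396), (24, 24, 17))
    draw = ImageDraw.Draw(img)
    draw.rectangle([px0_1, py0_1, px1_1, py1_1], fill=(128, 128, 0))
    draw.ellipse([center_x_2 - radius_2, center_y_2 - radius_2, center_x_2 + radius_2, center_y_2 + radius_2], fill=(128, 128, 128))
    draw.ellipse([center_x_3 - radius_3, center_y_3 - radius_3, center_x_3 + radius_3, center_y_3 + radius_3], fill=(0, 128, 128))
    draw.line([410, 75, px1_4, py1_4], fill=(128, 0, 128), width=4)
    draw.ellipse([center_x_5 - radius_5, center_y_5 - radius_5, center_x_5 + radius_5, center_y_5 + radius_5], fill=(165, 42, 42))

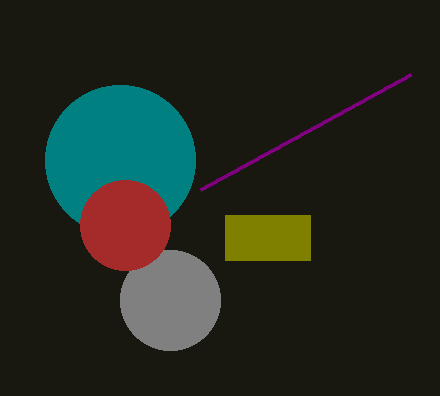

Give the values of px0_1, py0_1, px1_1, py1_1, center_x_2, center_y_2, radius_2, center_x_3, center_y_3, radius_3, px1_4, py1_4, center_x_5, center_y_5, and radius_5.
px0_1 = 225
py0_1 = 215
px1_1 = 310
py1_1 = 260
center_x_2 = 170
center_y_2 = 300
radius_2 = 50
center_x_3 = 120
center_y_3 = 160
radius_3 = 75
px1_4 = 200
py1_4 = 190
center_x_5 = 125
center_y_5 = 225
radius_5 = 45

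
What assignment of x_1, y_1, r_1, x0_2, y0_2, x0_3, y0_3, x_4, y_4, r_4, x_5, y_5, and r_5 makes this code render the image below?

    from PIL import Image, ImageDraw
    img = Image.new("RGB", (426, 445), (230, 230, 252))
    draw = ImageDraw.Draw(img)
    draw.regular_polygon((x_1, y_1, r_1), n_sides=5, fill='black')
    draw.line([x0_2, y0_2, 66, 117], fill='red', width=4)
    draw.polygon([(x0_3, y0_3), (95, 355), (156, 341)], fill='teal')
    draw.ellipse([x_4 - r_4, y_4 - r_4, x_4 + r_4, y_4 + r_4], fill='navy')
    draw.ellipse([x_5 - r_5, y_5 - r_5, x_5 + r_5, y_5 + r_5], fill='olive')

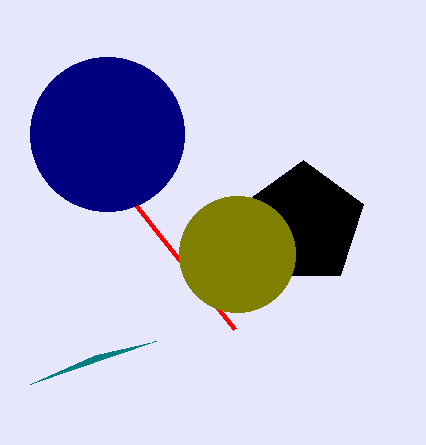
x_1 = 303; y_1 = 224; r_1 = 64; x0_2 = 235; y0_2 = 329; x0_3 = 30; y0_3 = 384; x_4 = 107; y_4 = 134; r_4 = 77; x_5 = 237; y_5 = 254; r_5 = 58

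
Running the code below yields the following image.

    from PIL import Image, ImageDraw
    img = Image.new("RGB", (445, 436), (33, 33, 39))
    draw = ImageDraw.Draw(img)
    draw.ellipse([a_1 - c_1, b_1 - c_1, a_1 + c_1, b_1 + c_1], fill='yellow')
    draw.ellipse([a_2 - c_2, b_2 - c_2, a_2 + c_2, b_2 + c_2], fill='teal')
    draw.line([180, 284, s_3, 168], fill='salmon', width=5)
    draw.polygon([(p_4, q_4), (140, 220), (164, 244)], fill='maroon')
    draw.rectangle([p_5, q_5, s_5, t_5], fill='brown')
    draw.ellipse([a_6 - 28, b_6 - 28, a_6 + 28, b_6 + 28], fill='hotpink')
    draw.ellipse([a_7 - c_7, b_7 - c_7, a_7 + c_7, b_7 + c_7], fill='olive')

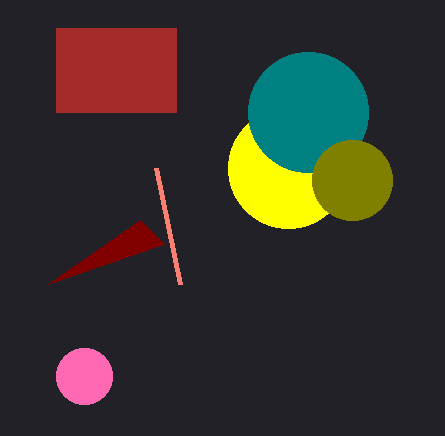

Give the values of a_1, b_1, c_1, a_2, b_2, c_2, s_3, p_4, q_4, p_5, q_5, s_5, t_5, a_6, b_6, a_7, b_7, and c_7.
a_1 = 288, b_1 = 168, c_1 = 60, a_2 = 308, b_2 = 112, c_2 = 60, s_3 = 156, p_4 = 48, q_4 = 284, p_5 = 56, q_5 = 28, s_5 = 176, t_5 = 112, a_6 = 84, b_6 = 376, a_7 = 352, b_7 = 180, c_7 = 40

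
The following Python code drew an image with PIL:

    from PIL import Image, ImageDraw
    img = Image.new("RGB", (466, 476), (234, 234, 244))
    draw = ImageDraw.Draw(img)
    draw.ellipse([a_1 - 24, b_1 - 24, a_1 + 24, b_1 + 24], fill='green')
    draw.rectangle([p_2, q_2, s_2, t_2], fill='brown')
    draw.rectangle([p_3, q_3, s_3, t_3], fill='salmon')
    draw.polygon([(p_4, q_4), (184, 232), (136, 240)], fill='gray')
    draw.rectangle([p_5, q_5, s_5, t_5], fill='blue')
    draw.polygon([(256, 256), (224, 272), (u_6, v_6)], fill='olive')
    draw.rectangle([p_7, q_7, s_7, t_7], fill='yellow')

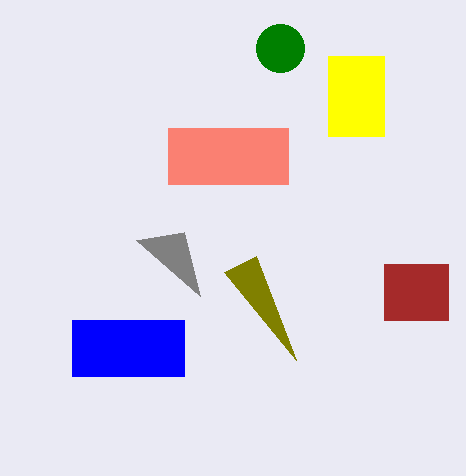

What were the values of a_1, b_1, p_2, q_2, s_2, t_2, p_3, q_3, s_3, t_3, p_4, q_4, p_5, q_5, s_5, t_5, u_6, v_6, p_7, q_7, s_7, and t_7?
a_1 = 280; b_1 = 48; p_2 = 384; q_2 = 264; s_2 = 448; t_2 = 320; p_3 = 168; q_3 = 128; s_3 = 288; t_3 = 184; p_4 = 200; q_4 = 296; p_5 = 72; q_5 = 320; s_5 = 184; t_5 = 376; u_6 = 296; v_6 = 360; p_7 = 328; q_7 = 56; s_7 = 384; t_7 = 136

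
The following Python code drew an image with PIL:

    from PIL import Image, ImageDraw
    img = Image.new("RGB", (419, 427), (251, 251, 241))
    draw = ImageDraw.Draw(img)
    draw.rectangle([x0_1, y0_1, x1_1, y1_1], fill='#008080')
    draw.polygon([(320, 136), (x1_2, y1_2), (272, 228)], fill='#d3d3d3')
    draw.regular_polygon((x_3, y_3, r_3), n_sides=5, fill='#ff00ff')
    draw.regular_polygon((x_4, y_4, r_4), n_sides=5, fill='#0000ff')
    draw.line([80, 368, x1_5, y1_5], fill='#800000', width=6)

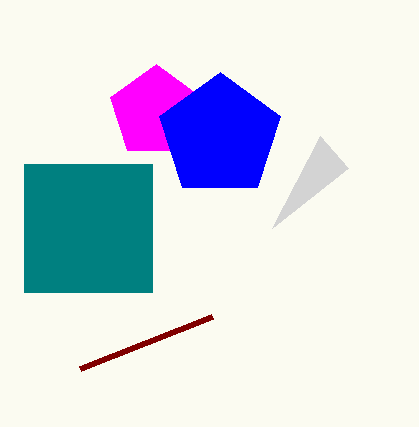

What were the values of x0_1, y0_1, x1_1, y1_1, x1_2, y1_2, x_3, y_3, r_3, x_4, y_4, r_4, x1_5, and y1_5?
x0_1 = 24; y0_1 = 164; x1_1 = 152; y1_1 = 292; x1_2 = 348; y1_2 = 168; x_3 = 156; y_3 = 112; r_3 = 48; x_4 = 220; y_4 = 136; r_4 = 64; x1_5 = 212; y1_5 = 316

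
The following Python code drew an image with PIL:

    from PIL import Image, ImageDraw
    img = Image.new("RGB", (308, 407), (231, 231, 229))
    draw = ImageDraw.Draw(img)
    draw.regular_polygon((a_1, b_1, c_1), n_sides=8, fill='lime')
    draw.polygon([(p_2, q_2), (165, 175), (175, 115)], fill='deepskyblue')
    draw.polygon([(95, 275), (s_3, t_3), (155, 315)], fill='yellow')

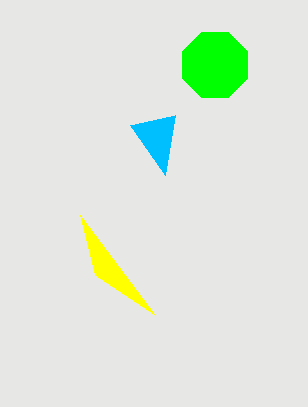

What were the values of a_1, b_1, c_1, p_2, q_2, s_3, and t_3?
a_1 = 215; b_1 = 65; c_1 = 35; p_2 = 130; q_2 = 125; s_3 = 80; t_3 = 215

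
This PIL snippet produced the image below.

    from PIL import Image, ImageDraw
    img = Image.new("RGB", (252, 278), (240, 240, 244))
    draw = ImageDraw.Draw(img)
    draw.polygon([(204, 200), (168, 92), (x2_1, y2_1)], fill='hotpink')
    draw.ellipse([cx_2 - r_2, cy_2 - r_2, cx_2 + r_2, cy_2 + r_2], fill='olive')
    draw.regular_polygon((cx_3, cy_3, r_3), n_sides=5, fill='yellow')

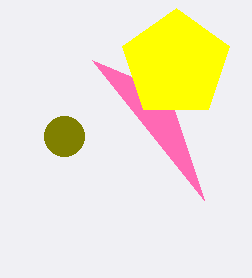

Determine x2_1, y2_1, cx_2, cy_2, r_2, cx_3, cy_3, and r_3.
x2_1 = 92; y2_1 = 60; cx_2 = 64; cy_2 = 136; r_2 = 20; cx_3 = 176; cy_3 = 64; r_3 = 56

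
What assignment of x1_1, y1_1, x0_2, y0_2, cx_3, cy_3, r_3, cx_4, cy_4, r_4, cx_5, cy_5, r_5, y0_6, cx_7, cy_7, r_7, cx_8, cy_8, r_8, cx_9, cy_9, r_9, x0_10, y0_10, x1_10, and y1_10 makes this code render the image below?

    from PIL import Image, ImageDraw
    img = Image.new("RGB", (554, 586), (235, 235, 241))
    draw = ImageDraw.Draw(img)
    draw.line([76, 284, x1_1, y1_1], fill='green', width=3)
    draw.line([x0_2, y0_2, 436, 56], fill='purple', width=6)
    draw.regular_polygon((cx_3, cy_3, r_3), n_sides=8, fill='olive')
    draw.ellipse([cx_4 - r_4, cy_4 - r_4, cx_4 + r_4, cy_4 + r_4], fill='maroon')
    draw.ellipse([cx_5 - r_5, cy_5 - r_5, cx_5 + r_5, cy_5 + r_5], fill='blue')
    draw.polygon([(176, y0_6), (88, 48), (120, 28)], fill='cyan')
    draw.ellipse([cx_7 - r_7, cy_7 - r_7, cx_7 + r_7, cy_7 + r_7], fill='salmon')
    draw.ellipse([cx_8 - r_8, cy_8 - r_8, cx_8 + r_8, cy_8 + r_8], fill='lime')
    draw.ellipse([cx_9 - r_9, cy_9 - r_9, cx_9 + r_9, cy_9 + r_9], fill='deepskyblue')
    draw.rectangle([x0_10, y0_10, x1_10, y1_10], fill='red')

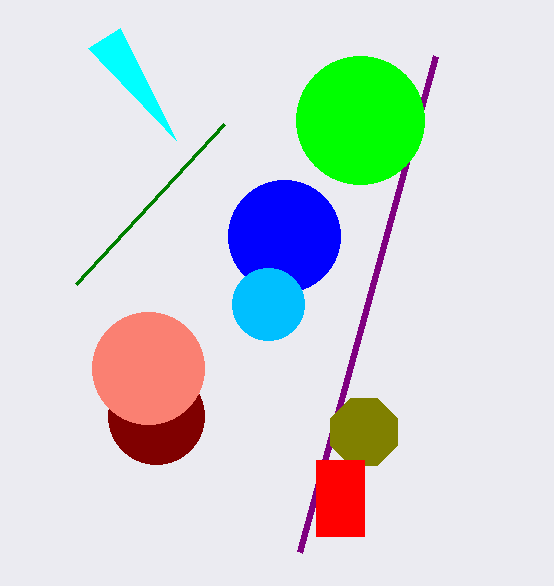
x1_1 = 224, y1_1 = 124, x0_2 = 300, y0_2 = 552, cx_3 = 364, cy_3 = 432, r_3 = 36, cx_4 = 156, cy_4 = 416, r_4 = 48, cx_5 = 284, cy_5 = 236, r_5 = 56, y0_6 = 140, cx_7 = 148, cy_7 = 368, r_7 = 56, cx_8 = 360, cy_8 = 120, r_8 = 64, cx_9 = 268, cy_9 = 304, r_9 = 36, x0_10 = 316, y0_10 = 460, x1_10 = 364, y1_10 = 536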